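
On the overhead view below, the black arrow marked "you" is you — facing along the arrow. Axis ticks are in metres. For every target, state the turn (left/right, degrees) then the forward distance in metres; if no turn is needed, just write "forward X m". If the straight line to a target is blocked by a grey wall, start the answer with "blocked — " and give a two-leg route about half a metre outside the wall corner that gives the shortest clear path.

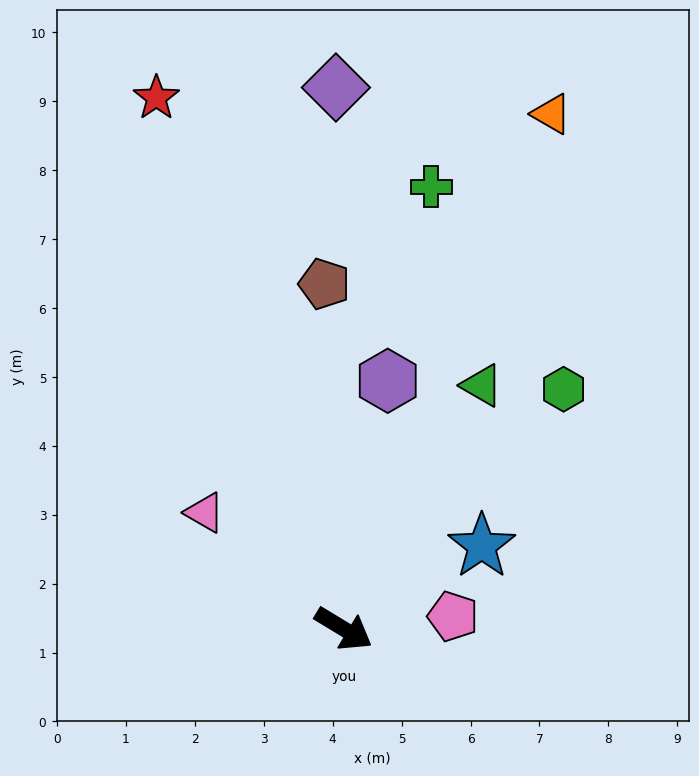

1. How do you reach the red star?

turn left 141°, forward 8.2 m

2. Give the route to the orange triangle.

turn left 99°, forward 8.1 m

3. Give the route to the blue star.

turn left 62°, forward 2.3 m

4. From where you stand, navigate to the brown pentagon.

turn left 124°, forward 5.0 m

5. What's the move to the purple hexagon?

turn left 111°, forward 3.7 m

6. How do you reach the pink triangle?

turn left 171°, forward 2.6 m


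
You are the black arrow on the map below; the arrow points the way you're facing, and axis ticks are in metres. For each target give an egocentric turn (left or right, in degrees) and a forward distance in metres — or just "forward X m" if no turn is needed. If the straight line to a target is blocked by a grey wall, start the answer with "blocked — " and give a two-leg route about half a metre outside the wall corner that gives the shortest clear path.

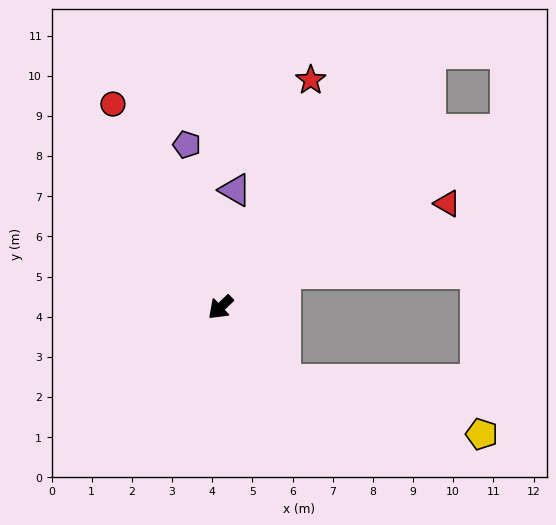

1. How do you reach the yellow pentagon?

blocked — turn left 87°, forward 2.4 m, then turn left 35°, forward 5.1 m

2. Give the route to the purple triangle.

turn right 141°, forward 2.9 m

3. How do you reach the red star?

turn right 155°, forward 6.1 m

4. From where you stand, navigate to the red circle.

turn right 106°, forward 5.7 m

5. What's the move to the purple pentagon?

turn right 122°, forward 4.1 m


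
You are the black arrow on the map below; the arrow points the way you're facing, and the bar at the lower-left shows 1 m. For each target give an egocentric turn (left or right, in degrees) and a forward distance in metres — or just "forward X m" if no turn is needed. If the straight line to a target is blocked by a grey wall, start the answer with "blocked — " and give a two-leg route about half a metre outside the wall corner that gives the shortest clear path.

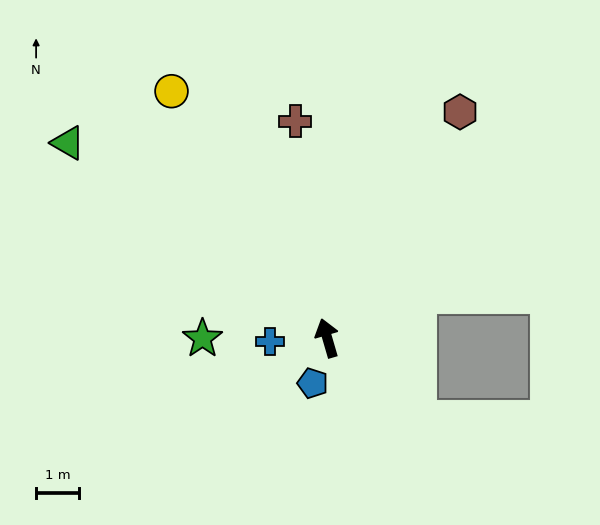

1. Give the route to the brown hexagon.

turn right 47°, forward 6.2 m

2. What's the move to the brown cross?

turn right 8°, forward 5.2 m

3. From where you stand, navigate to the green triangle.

turn left 37°, forward 7.6 m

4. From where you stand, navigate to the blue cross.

turn left 77°, forward 1.3 m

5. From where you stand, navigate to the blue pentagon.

turn left 146°, forward 1.1 m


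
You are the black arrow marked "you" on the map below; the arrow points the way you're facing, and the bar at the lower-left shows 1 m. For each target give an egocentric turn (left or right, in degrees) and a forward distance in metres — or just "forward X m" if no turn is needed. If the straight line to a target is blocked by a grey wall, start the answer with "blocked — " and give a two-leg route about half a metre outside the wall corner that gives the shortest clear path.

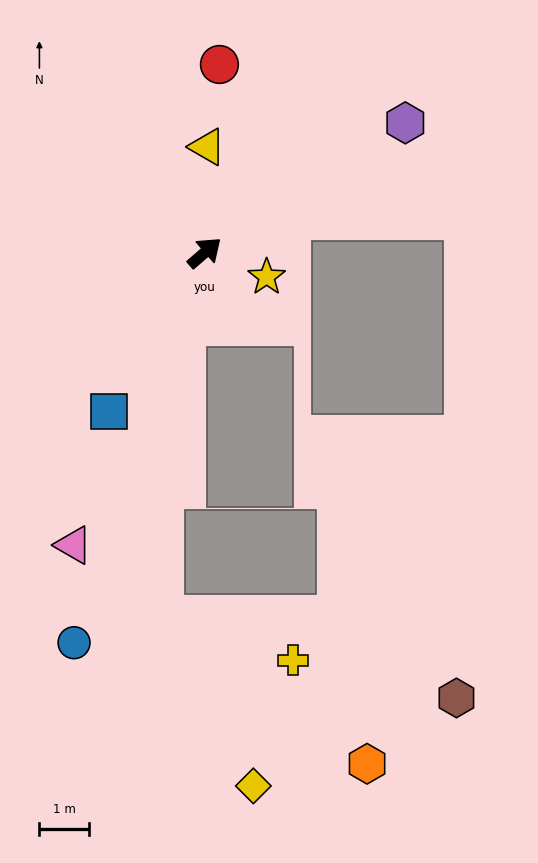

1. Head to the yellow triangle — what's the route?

turn left 48°, forward 2.1 m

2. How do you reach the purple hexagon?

turn right 8°, forward 4.8 m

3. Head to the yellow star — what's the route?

turn right 62°, forward 1.3 m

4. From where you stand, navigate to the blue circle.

turn right 149°, forward 8.2 m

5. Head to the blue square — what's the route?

turn right 162°, forward 3.7 m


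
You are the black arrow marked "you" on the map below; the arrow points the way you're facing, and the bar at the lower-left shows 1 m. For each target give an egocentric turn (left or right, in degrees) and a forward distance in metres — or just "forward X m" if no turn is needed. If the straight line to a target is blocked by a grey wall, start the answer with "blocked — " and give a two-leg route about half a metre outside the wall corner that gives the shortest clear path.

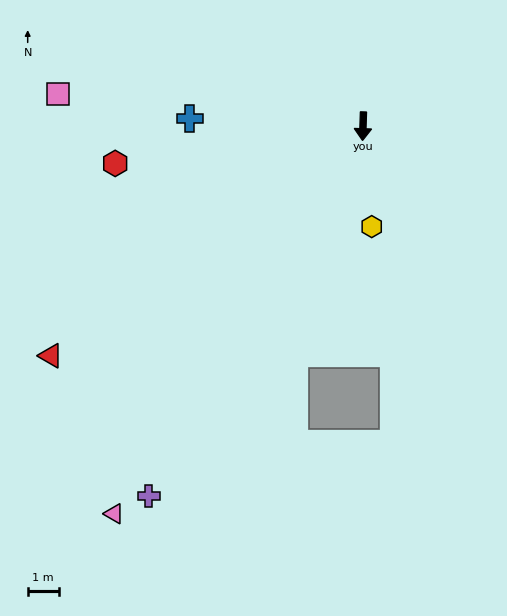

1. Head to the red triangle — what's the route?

turn right 52°, forward 12.5 m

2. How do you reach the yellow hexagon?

turn left 7°, forward 3.2 m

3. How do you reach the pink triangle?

turn right 31°, forward 14.8 m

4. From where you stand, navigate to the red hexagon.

turn right 80°, forward 8.1 m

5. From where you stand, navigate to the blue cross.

turn right 91°, forward 5.6 m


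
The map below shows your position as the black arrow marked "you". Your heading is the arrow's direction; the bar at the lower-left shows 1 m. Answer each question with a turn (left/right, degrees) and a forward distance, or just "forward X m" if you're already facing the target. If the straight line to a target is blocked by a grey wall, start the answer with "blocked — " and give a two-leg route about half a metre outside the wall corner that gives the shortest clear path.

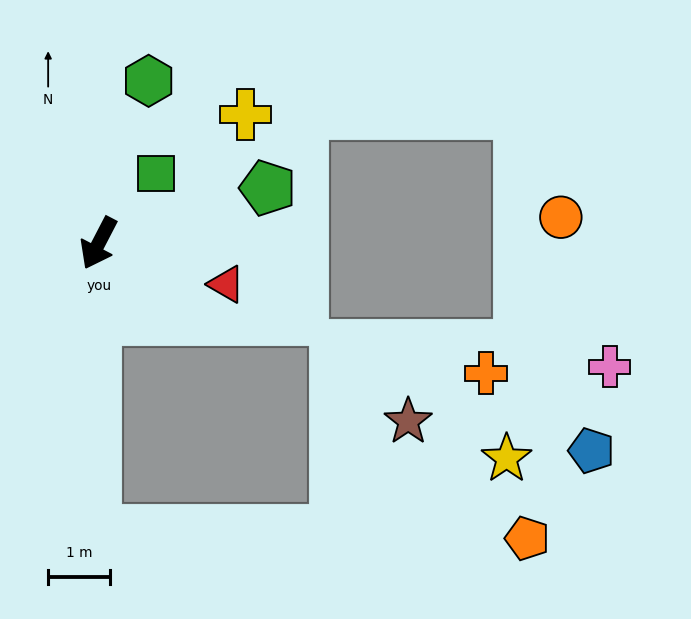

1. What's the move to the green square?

turn left 168°, forward 1.5 m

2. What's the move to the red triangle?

turn left 100°, forward 2.2 m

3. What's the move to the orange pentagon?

blocked — turn left 27°, forward 4.7 m, then turn left 90°, forward 7.0 m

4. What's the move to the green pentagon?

turn left 136°, forward 2.9 m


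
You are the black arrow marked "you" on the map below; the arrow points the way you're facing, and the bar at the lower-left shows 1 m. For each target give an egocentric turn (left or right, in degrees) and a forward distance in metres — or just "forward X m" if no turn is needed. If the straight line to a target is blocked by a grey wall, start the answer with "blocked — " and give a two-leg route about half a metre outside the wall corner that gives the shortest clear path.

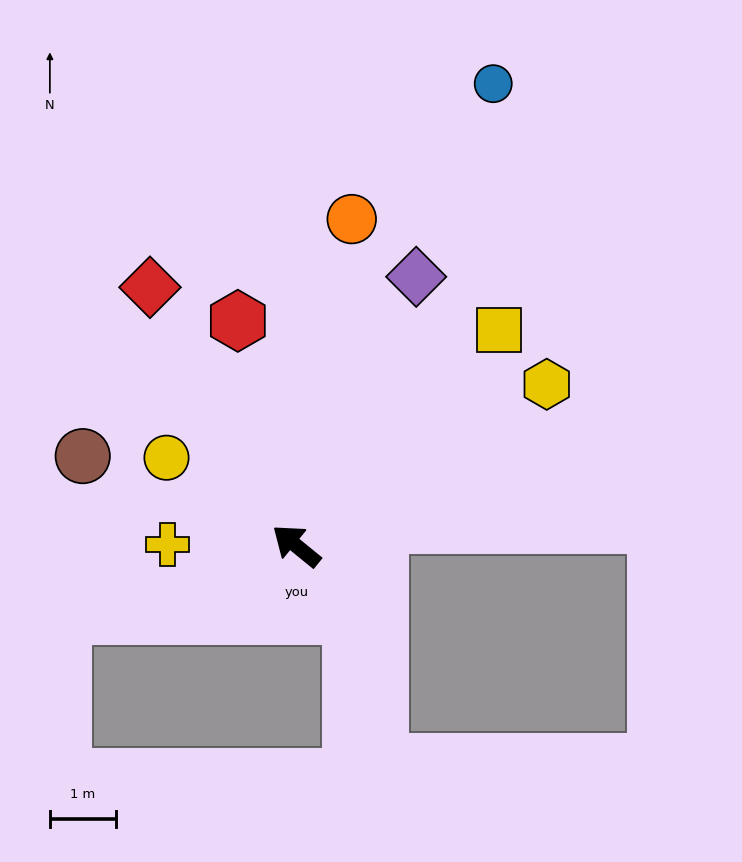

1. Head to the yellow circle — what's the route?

turn left 5°, forward 2.4 m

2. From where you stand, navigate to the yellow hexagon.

turn right 108°, forward 4.5 m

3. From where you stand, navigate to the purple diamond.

turn right 75°, forward 4.5 m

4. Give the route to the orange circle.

turn right 60°, forward 5.0 m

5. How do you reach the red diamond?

turn right 21°, forward 4.5 m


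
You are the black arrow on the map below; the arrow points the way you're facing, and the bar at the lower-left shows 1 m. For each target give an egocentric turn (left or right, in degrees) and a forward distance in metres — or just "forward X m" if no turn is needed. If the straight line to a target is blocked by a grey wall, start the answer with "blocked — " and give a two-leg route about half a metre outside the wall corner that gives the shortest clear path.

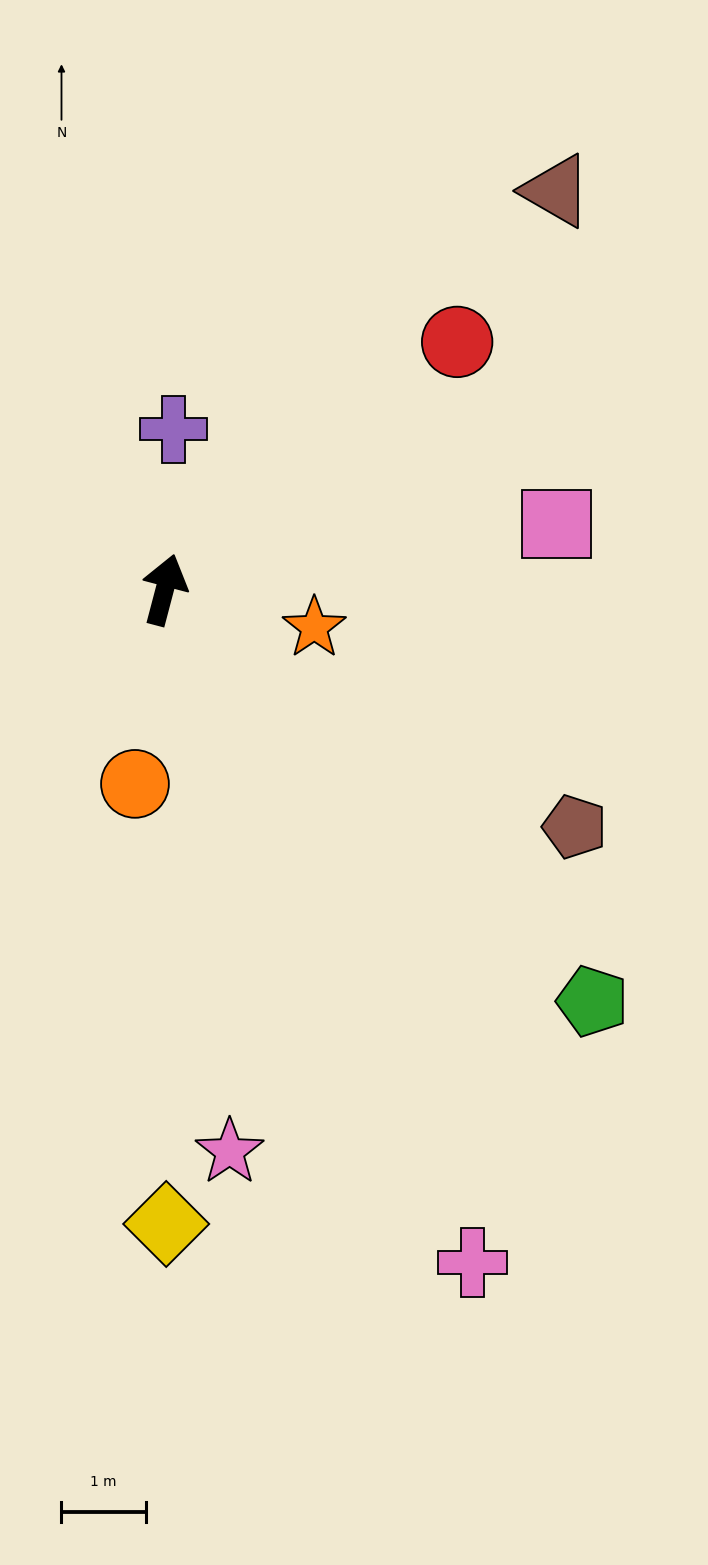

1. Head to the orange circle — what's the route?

turn right 174°, forward 2.3 m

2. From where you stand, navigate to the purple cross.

turn left 12°, forward 1.9 m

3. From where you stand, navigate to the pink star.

turn right 159°, forward 6.7 m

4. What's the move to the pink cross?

turn right 141°, forward 8.8 m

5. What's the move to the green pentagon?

turn right 119°, forward 7.1 m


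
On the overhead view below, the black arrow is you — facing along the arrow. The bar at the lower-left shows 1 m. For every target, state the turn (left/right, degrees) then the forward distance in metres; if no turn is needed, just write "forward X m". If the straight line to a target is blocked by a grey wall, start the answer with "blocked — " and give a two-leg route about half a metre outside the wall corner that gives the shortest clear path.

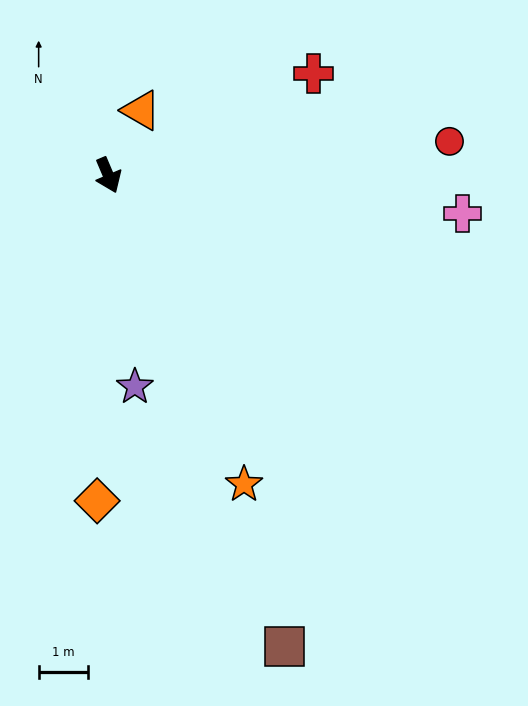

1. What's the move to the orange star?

forward 6.9 m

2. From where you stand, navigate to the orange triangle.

turn left 130°, forward 1.5 m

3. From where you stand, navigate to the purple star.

turn right 16°, forward 4.4 m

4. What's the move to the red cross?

turn left 93°, forward 4.7 m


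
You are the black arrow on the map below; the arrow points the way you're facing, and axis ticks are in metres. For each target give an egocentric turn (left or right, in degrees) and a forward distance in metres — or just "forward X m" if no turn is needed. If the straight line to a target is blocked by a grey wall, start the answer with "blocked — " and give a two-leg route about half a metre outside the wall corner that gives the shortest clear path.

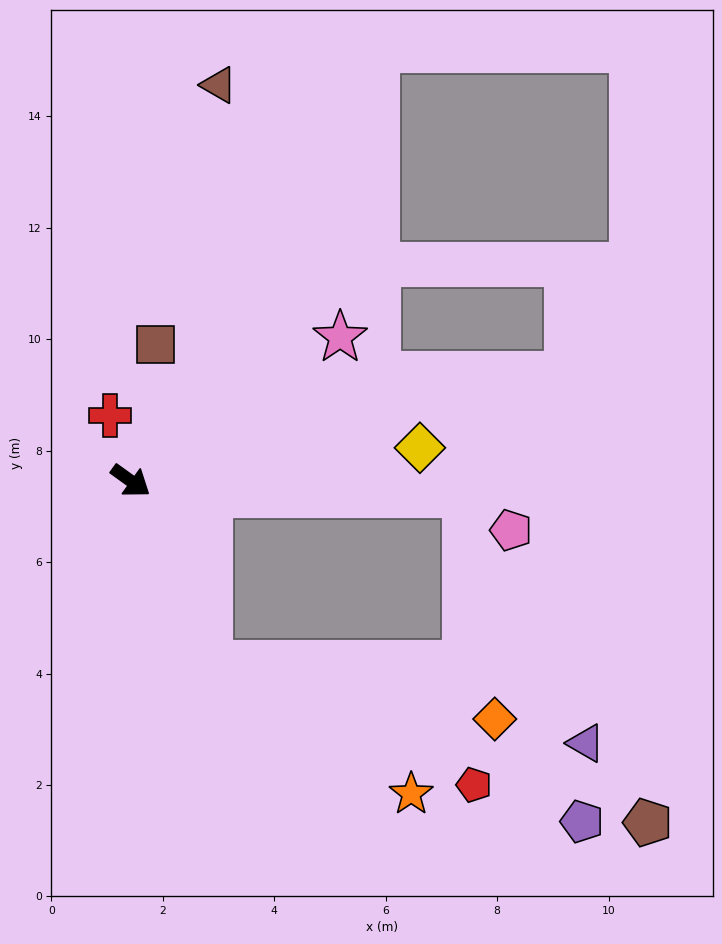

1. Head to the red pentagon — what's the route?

blocked — turn right 31°, forward 3.6 m, then turn left 42°, forward 5.2 m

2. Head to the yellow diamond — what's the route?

turn left 42°, forward 5.2 m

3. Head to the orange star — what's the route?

blocked — turn right 31°, forward 3.6 m, then turn left 34°, forward 4.3 m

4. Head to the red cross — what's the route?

turn left 143°, forward 1.2 m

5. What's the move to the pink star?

turn left 70°, forward 4.6 m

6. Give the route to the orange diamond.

blocked — turn right 31°, forward 3.6 m, then turn left 56°, forward 5.2 m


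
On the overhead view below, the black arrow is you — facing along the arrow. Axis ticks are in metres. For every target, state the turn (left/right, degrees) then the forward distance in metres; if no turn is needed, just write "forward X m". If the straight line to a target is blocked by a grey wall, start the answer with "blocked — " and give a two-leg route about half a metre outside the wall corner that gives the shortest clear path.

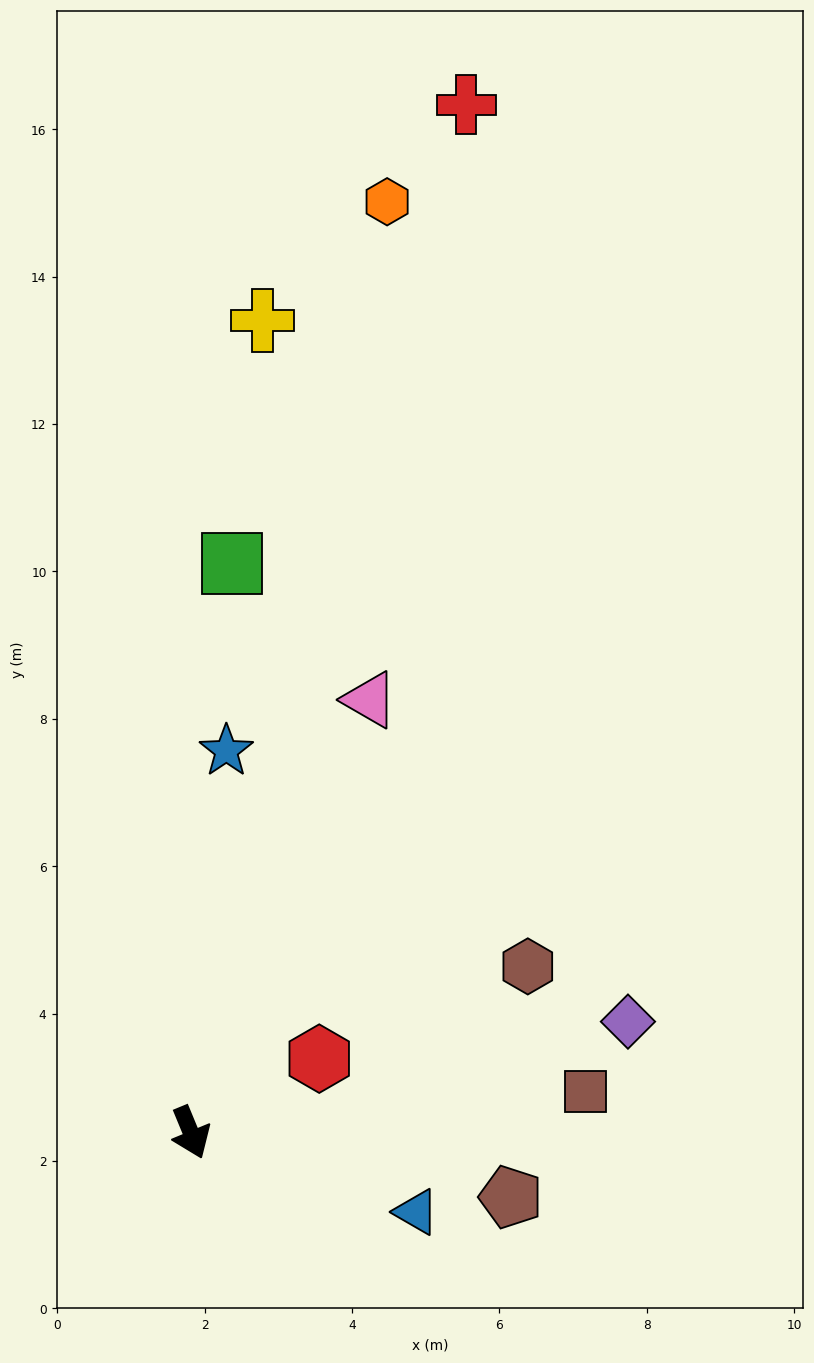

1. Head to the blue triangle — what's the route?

turn left 48°, forward 3.2 m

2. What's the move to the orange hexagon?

turn left 146°, forward 12.9 m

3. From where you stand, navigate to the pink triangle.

turn left 135°, forward 6.4 m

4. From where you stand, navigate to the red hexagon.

turn left 98°, forward 2.0 m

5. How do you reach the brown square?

turn left 74°, forward 5.4 m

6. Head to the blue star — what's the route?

turn left 152°, forward 5.2 m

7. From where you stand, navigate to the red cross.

turn left 143°, forward 14.4 m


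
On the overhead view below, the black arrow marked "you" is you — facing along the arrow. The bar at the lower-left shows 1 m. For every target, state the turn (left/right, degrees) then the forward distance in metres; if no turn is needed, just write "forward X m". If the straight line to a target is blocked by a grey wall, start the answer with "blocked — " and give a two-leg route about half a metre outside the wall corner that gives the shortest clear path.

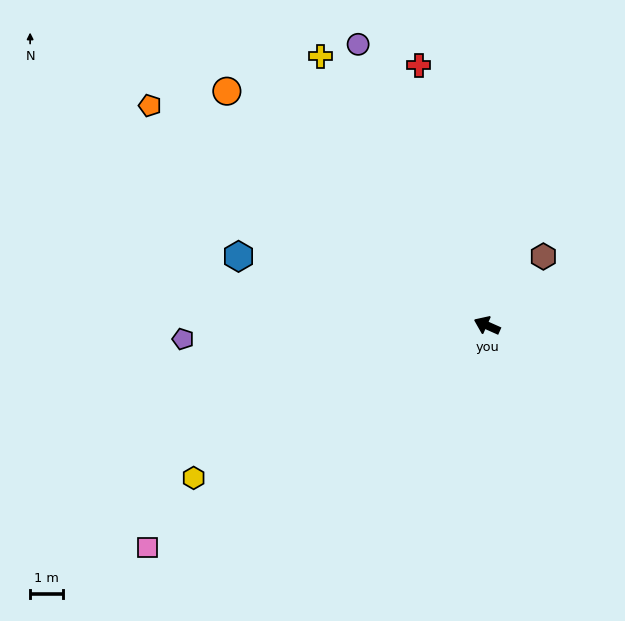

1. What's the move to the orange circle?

turn right 18°, forward 10.6 m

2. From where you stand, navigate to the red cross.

turn right 51°, forward 8.2 m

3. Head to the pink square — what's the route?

turn left 57°, forward 12.3 m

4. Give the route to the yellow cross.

turn right 34°, forward 9.6 m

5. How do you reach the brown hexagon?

turn right 105°, forward 2.7 m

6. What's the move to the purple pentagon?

turn left 27°, forward 9.2 m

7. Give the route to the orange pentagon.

turn right 9°, forward 12.2 m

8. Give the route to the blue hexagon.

turn left 8°, forward 7.8 m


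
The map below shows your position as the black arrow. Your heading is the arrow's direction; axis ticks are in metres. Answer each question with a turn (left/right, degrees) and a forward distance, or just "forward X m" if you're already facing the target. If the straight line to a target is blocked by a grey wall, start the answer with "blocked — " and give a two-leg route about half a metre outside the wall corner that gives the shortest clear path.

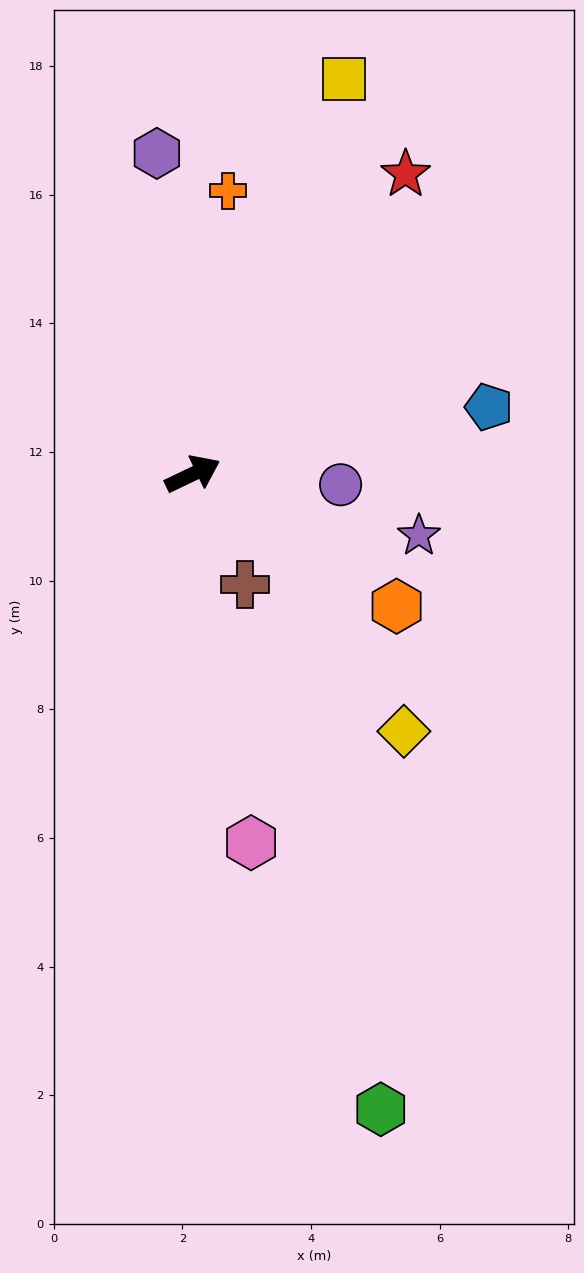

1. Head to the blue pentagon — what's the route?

turn right 13°, forward 4.7 m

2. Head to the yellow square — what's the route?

turn left 44°, forward 6.6 m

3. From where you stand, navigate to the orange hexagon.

turn right 59°, forward 3.8 m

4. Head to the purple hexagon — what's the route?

turn left 71°, forward 5.0 m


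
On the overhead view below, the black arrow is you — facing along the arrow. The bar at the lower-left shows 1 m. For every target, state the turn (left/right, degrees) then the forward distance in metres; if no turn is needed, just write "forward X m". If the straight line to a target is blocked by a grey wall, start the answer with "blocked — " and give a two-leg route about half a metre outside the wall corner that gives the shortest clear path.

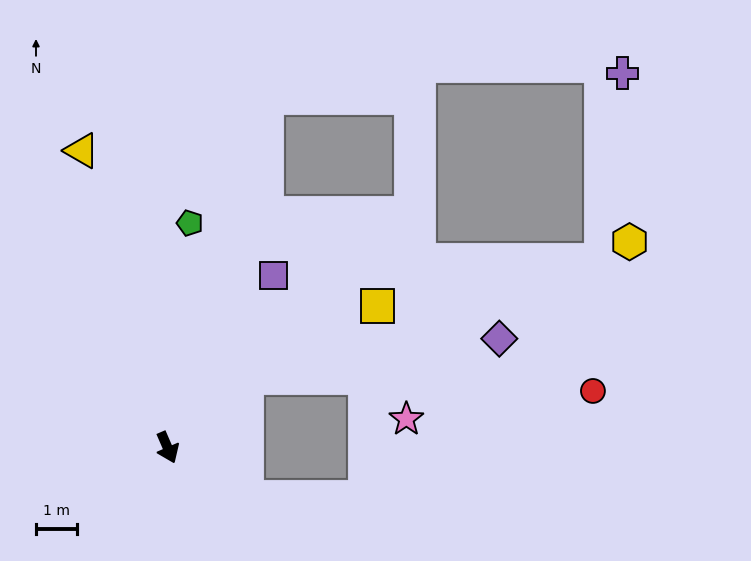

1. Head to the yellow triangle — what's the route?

turn left 173°, forward 7.5 m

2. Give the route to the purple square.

turn left 125°, forward 4.9 m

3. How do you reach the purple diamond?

blocked — turn left 109°, forward 2.5 m, then turn right 34°, forward 6.2 m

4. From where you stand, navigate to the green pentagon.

turn left 151°, forward 5.4 m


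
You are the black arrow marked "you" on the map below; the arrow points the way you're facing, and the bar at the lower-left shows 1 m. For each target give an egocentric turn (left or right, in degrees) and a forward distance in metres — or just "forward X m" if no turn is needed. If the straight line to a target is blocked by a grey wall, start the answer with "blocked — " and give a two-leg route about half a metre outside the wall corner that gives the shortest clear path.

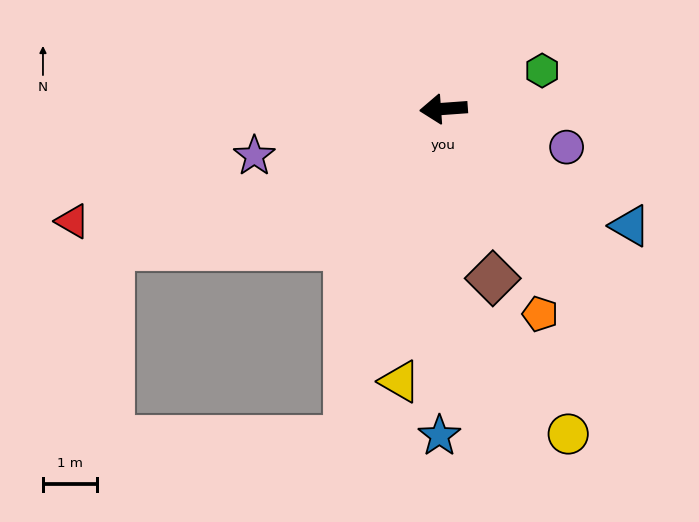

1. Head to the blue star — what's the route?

turn left 85°, forward 6.1 m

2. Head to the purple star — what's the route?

turn left 10°, forward 3.6 m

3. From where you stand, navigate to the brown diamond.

turn left 102°, forward 3.3 m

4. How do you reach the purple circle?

turn left 159°, forward 2.4 m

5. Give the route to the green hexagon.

turn right 163°, forward 2.0 m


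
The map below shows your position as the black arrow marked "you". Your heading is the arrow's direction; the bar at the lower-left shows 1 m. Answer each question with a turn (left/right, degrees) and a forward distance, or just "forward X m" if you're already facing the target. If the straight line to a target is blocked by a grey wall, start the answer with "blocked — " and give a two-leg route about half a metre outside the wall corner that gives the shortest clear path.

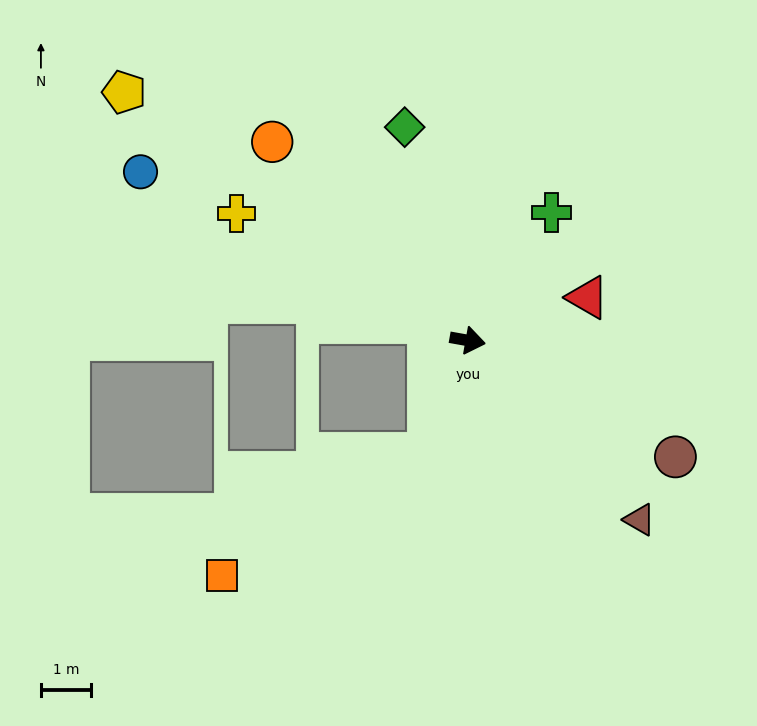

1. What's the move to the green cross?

turn left 67°, forward 3.1 m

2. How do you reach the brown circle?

turn right 19°, forward 4.8 m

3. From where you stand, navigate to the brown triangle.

turn right 36°, forward 5.0 m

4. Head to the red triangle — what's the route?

turn left 30°, forward 2.6 m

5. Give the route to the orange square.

blocked — turn right 99°, forward 2.4 m, then turn right 40°, forward 4.8 m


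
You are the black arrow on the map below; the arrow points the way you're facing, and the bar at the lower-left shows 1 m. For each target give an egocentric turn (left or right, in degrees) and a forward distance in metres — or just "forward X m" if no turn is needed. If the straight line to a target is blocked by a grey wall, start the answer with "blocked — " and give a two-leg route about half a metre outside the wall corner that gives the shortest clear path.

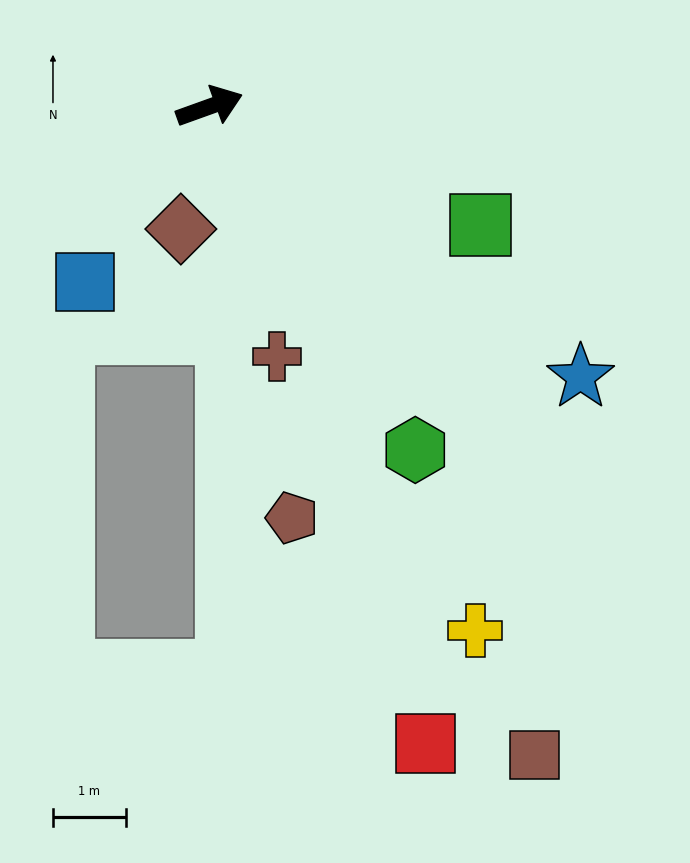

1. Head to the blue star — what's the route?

turn right 56°, forward 6.3 m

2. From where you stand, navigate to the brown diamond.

turn right 123°, forward 1.7 m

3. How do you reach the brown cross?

turn right 95°, forward 3.5 m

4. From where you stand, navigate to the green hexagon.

turn right 79°, forward 5.5 m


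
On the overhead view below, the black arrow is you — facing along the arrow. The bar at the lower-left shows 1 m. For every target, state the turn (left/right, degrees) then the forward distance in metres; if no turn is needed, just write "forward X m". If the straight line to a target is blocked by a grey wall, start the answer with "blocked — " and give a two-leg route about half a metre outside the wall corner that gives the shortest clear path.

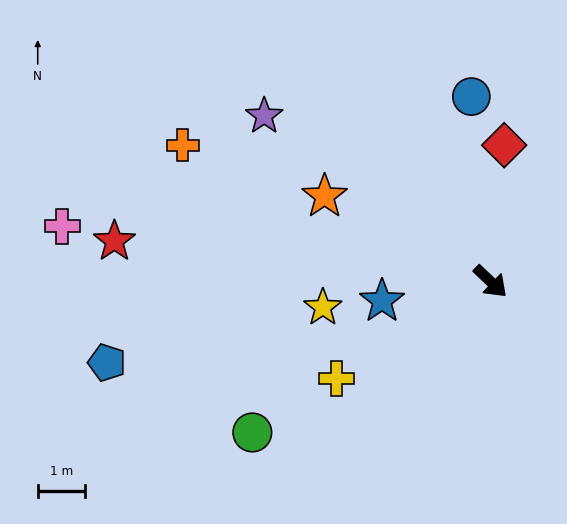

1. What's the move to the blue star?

turn right 126°, forward 2.4 m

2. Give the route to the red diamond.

turn left 128°, forward 2.9 m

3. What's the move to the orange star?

turn right 164°, forward 4.0 m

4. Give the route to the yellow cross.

turn right 104°, forward 3.9 m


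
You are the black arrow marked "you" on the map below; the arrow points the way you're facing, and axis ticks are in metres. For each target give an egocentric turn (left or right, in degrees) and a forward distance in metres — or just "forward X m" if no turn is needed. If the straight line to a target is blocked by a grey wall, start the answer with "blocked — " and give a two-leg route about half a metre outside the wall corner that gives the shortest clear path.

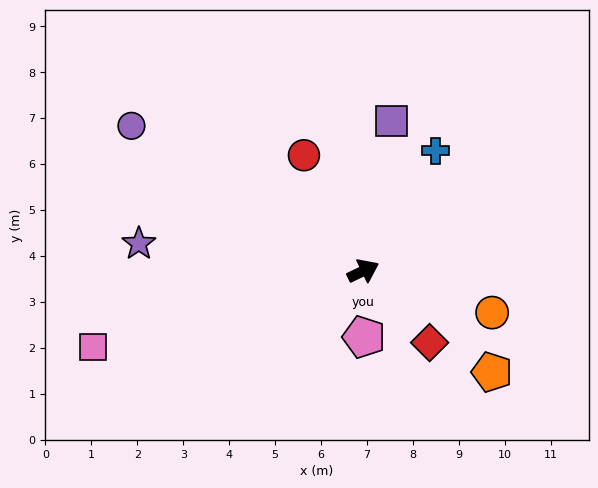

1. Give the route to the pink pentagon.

turn right 115°, forward 1.4 m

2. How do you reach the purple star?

turn left 147°, forward 4.9 m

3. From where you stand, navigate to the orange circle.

turn right 44°, forward 2.9 m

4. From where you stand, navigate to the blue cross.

turn left 33°, forward 3.1 m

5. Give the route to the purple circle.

turn left 122°, forward 6.0 m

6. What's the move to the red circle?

turn left 91°, forward 2.8 m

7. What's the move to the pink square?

turn left 170°, forward 6.1 m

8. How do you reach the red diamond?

turn right 73°, forward 2.1 m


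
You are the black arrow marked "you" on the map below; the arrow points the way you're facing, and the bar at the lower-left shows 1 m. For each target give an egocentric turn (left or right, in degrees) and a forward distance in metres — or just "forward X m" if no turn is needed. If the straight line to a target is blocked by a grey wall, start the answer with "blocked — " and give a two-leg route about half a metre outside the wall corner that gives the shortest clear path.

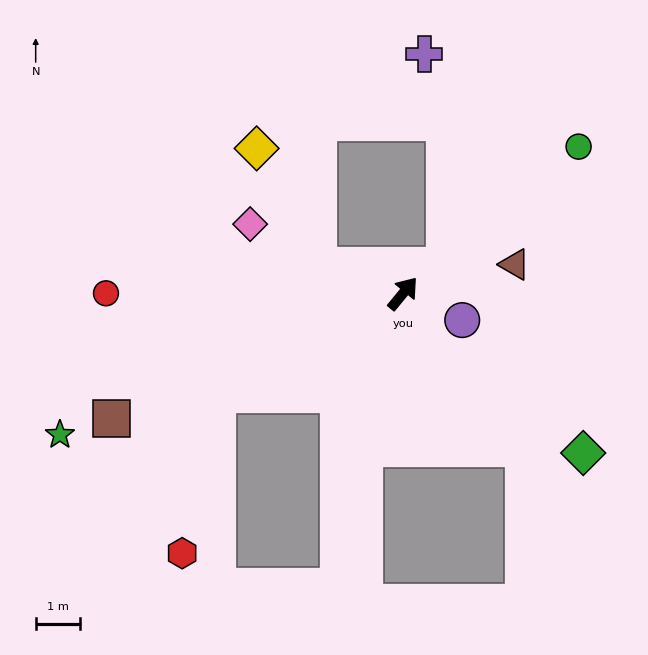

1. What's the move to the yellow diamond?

blocked — turn left 112°, forward 2.0 m, then turn right 45°, forward 3.0 m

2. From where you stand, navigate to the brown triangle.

turn right 36°, forward 2.6 m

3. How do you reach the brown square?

turn left 153°, forward 7.2 m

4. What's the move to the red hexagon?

blocked — turn left 158°, forward 4.8 m, then turn left 49°, forward 3.7 m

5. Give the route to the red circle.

turn left 129°, forward 6.7 m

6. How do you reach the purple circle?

turn right 75°, forward 1.5 m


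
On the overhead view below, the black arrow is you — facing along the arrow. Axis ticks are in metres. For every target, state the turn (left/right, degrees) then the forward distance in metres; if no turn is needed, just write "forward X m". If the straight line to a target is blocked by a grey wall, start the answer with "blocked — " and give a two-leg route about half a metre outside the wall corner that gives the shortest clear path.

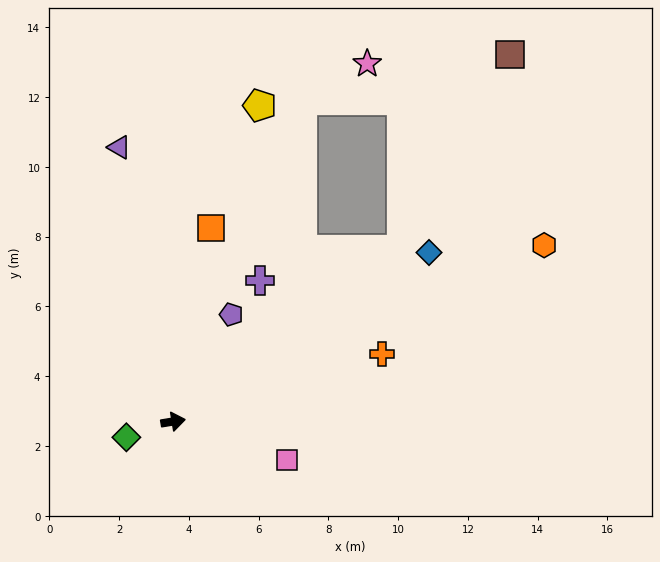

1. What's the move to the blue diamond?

turn left 24°, forward 8.8 m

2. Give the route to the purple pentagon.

turn left 52°, forward 3.5 m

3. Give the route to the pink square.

turn right 28°, forward 3.5 m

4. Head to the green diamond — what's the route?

turn right 171°, forward 1.4 m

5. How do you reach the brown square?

blocked — turn left 28°, forward 8.2 m, then turn left 24°, forward 6.4 m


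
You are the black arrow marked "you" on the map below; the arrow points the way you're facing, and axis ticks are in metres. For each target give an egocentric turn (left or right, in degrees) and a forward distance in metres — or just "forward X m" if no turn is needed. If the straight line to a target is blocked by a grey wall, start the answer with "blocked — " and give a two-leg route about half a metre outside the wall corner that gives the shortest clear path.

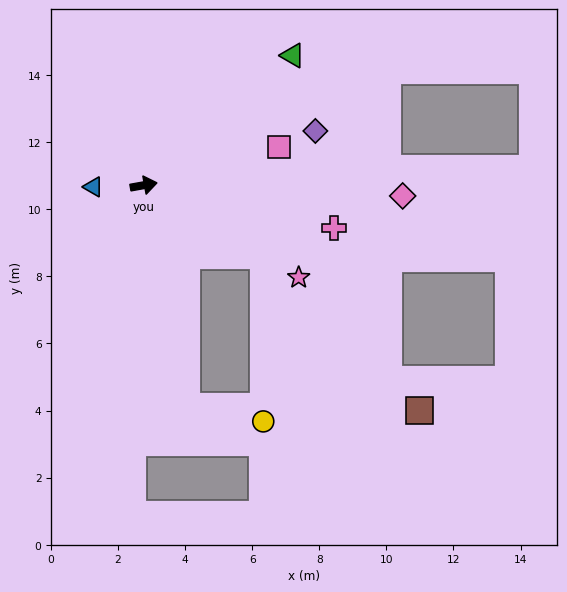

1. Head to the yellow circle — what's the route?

blocked — turn right 89°, forward 6.7 m, then turn left 68°, forward 2.3 m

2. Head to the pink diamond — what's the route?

turn right 13°, forward 7.7 m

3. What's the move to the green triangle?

turn left 31°, forward 5.9 m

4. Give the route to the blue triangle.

turn left 172°, forward 1.5 m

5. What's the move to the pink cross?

turn right 23°, forward 5.8 m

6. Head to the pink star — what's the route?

turn right 41°, forward 5.4 m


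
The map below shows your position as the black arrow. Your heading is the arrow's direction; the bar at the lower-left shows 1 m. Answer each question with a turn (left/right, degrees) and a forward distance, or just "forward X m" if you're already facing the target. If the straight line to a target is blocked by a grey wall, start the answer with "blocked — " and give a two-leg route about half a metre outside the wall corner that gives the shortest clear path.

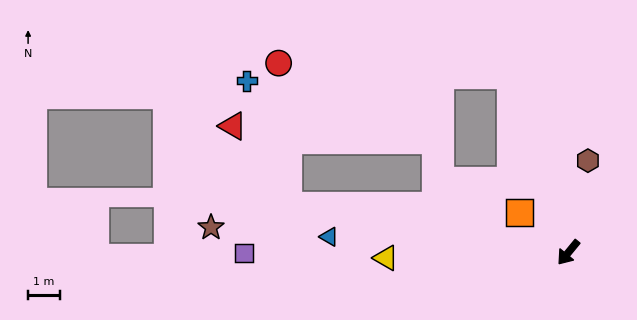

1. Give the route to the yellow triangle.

turn right 49°, forward 5.7 m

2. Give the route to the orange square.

turn right 89°, forward 2.0 m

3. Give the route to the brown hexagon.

turn right 153°, forward 2.9 m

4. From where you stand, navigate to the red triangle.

blocked — turn right 60°, forward 8.9 m, then turn right 45°, forward 3.0 m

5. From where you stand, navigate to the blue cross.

blocked — turn right 60°, forward 8.9 m, then turn right 62°, forward 4.1 m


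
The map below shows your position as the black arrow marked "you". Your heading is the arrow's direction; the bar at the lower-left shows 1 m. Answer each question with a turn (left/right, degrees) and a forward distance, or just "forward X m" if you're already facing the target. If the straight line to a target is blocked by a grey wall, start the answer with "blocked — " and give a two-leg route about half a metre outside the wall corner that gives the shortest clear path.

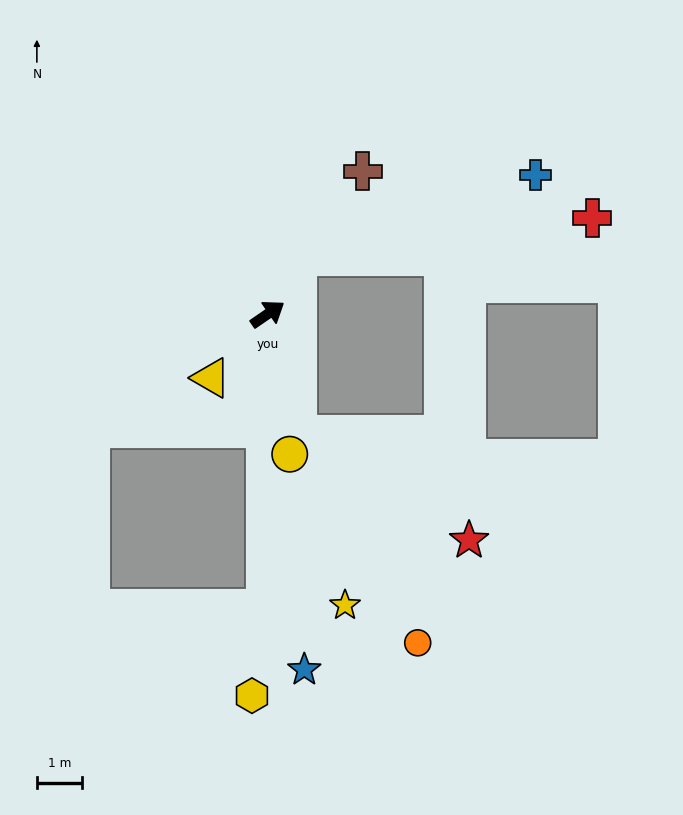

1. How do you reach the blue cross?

blocked — turn left 28°, forward 1.4 m, then turn right 43°, forward 5.6 m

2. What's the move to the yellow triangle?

turn right 166°, forward 1.9 m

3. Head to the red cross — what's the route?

blocked — turn left 28°, forward 1.4 m, then turn right 55°, forward 6.6 m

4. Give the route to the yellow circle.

turn right 116°, forward 3.1 m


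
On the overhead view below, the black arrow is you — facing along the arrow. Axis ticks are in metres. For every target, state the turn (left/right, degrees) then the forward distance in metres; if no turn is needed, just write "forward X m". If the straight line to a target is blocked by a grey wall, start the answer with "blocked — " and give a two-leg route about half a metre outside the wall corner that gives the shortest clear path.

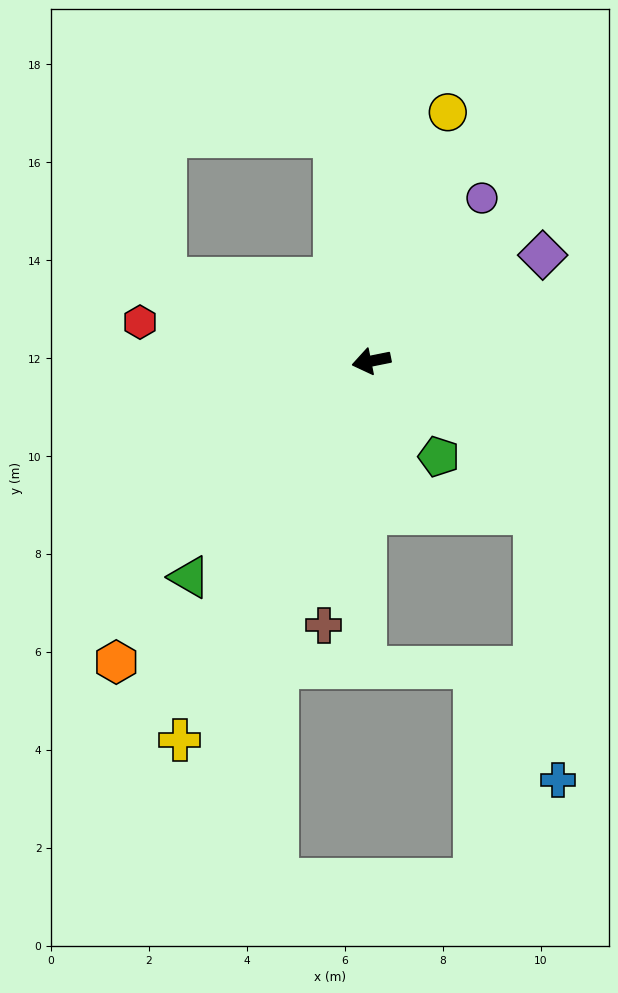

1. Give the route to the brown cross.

turn left 68°, forward 5.5 m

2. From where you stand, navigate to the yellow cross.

turn left 52°, forward 8.7 m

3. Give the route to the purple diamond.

turn right 160°, forward 4.1 m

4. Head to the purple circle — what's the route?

turn right 136°, forward 4.0 m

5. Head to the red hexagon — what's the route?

turn right 21°, forward 4.8 m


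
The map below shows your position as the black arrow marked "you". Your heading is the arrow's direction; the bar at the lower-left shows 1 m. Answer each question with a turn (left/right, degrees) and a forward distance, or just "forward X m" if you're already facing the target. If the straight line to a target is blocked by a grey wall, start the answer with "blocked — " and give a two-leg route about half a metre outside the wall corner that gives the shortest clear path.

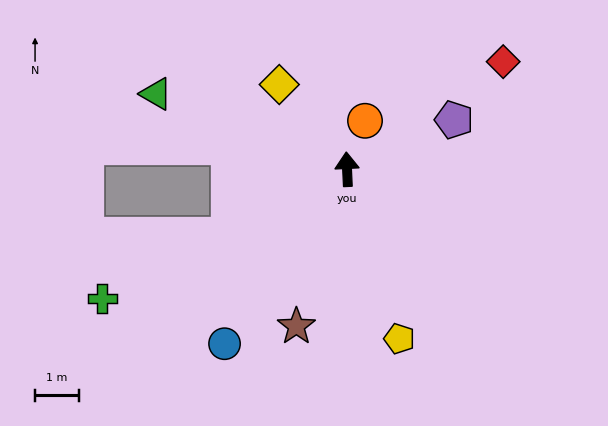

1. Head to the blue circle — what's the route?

turn left 142°, forward 4.9 m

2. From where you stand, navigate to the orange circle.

turn right 23°, forward 1.2 m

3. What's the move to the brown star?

turn left 159°, forward 3.8 m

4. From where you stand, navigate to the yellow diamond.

turn left 36°, forward 2.5 m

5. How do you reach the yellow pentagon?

turn right 165°, forward 4.1 m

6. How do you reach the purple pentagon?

turn right 68°, forward 2.7 m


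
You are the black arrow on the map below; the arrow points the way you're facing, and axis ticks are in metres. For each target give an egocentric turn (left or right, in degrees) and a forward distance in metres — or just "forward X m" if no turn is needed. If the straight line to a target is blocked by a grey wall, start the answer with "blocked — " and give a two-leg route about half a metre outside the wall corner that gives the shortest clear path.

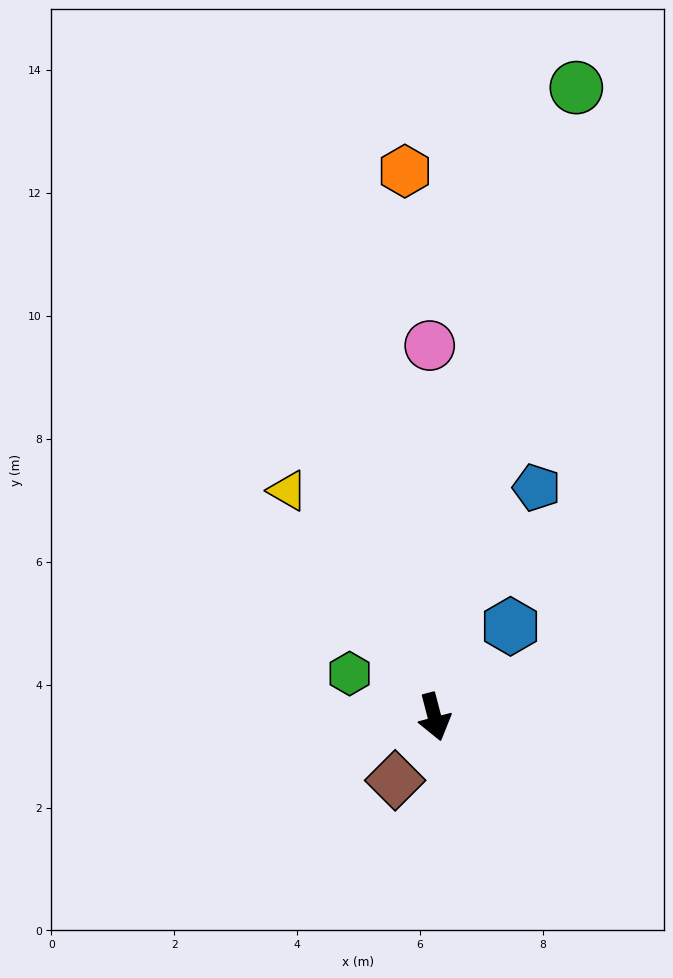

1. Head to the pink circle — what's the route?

turn left 166°, forward 6.0 m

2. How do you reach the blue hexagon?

turn left 125°, forward 1.9 m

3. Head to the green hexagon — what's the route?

turn right 132°, forward 1.6 m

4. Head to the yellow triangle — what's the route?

turn right 162°, forward 4.4 m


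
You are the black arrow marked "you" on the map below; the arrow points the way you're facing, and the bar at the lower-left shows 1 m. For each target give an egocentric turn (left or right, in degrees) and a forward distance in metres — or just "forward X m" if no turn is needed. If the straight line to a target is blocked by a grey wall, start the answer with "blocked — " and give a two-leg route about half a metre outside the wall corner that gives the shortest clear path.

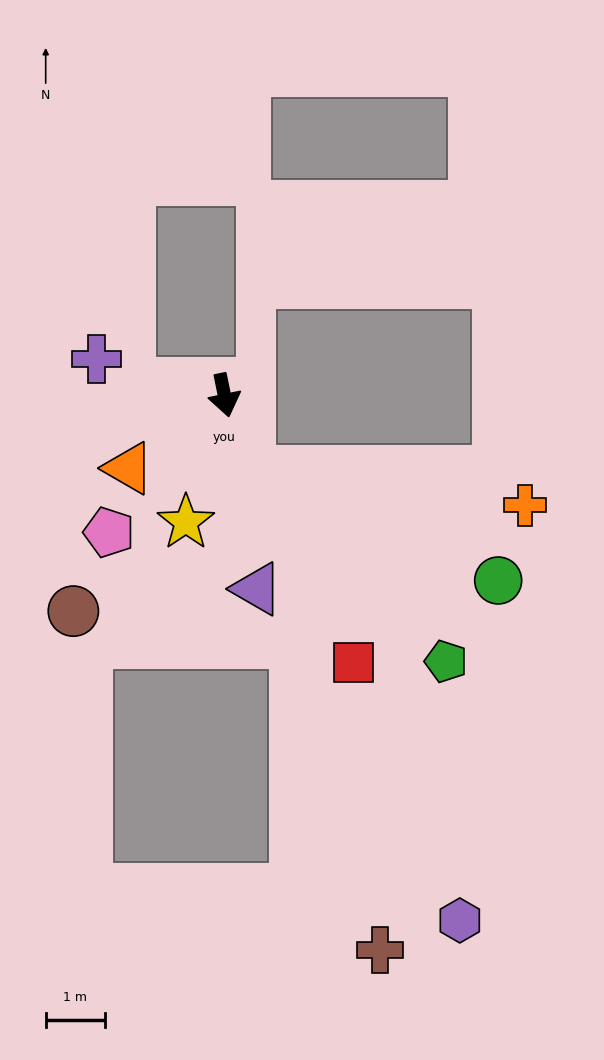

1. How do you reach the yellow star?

turn right 28°, forward 2.2 m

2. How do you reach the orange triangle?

turn right 64°, forward 2.0 m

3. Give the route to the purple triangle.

turn right 2°, forward 3.3 m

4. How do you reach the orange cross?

blocked — turn left 7°, forward 1.3 m, then turn left 64°, forward 4.6 m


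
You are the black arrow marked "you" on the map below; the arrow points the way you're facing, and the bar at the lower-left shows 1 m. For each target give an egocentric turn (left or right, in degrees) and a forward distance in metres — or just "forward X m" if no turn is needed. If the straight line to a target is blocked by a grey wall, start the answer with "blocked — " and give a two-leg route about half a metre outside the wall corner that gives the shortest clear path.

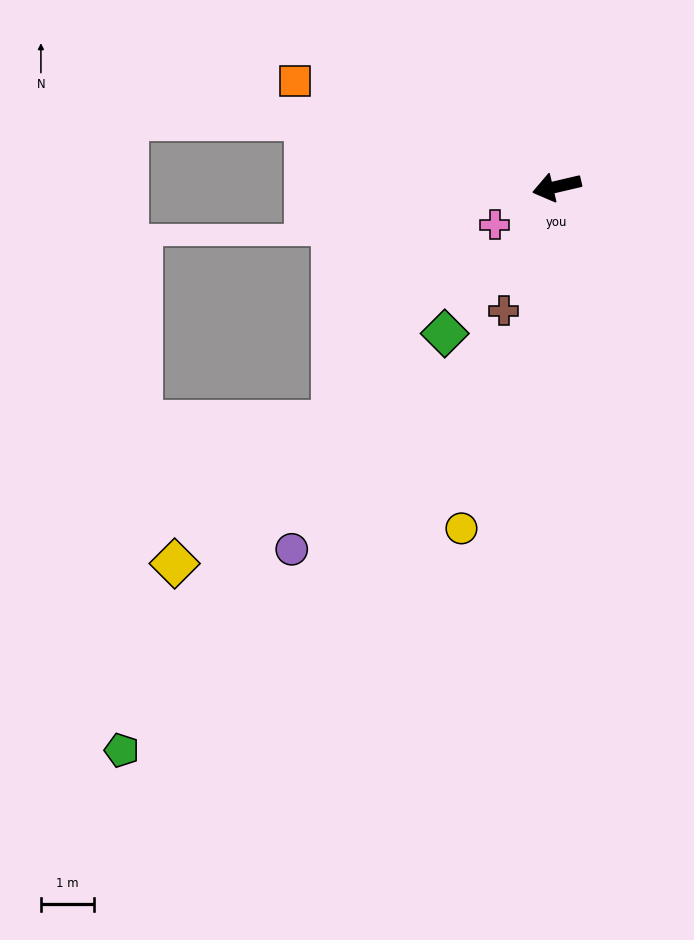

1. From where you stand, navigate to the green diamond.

turn left 39°, forward 3.5 m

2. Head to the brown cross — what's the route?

turn left 54°, forward 2.6 m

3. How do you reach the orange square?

turn right 35°, forward 5.4 m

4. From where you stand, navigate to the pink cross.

turn left 18°, forward 1.4 m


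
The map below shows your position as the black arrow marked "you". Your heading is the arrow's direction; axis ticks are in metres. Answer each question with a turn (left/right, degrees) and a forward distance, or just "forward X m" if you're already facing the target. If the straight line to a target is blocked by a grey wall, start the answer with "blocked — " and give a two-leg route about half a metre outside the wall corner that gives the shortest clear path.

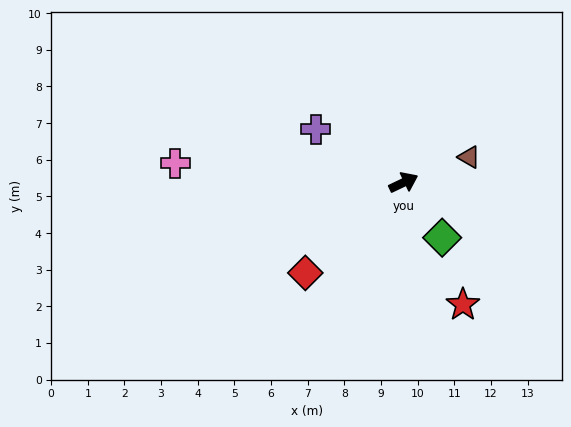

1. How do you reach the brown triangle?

turn right 4°, forward 1.9 m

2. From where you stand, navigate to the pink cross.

turn left 150°, forward 6.3 m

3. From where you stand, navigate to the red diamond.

turn right 163°, forward 3.6 m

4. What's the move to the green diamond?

turn right 81°, forward 1.8 m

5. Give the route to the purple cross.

turn left 123°, forward 2.8 m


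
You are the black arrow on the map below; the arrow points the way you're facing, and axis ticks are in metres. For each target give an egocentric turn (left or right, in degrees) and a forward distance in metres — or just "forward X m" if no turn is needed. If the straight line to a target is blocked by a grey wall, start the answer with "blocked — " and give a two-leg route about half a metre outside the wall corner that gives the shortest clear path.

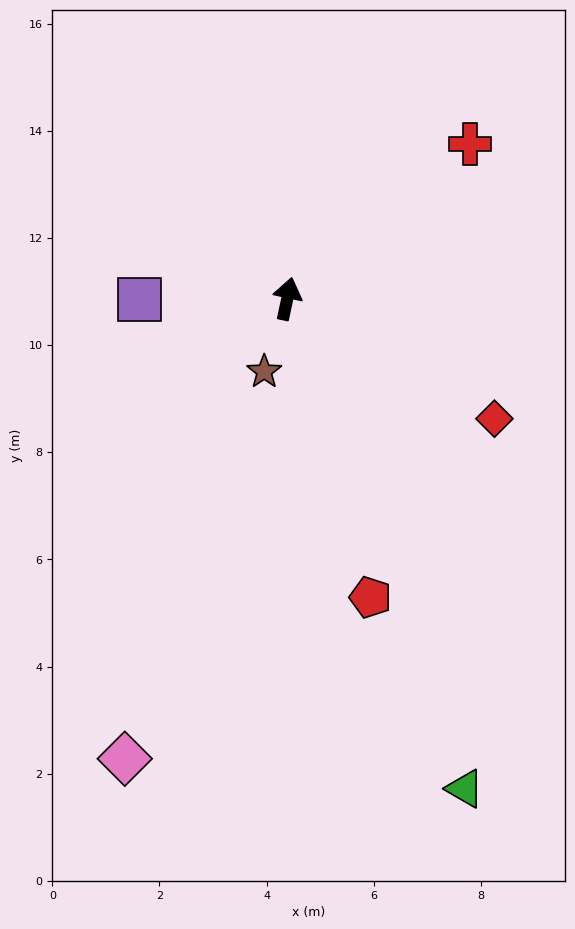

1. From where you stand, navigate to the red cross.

turn right 38°, forward 4.5 m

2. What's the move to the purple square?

turn left 102°, forward 2.8 m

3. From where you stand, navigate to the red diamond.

turn right 108°, forward 4.5 m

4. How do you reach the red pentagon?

turn right 152°, forward 5.8 m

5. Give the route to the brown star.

turn left 174°, forward 1.4 m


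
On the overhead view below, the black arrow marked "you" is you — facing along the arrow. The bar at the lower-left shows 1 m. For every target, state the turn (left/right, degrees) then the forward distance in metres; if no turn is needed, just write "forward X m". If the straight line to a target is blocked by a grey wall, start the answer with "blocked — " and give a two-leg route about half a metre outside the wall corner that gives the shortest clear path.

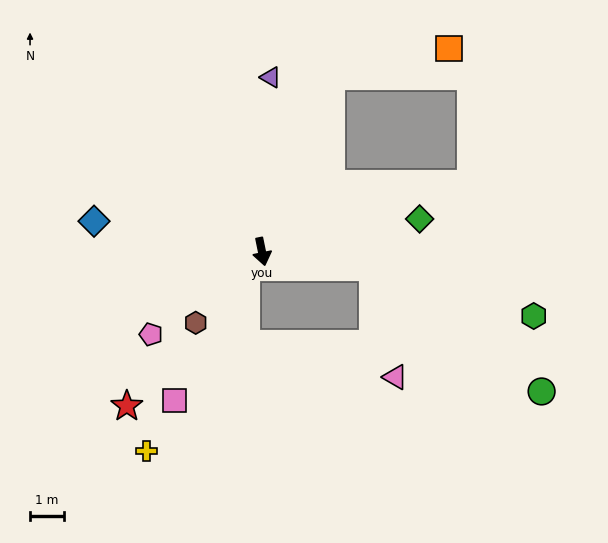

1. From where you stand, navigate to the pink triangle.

blocked — turn left 71°, forward 3.3 m, then turn right 71°, forward 3.3 m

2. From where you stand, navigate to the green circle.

blocked — turn left 71°, forward 3.3 m, then turn right 29°, forward 6.2 m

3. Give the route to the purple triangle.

turn left 166°, forward 5.2 m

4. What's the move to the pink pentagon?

turn right 65°, forward 4.1 m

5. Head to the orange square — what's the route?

blocked — turn left 147°, forward 5.6 m, then turn right 56°, forward 3.6 m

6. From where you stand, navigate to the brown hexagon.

turn right 54°, forward 2.9 m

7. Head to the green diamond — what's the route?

turn left 90°, forward 4.8 m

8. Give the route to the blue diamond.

turn right 112°, forward 5.0 m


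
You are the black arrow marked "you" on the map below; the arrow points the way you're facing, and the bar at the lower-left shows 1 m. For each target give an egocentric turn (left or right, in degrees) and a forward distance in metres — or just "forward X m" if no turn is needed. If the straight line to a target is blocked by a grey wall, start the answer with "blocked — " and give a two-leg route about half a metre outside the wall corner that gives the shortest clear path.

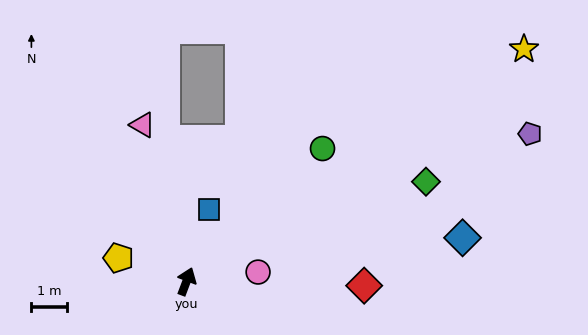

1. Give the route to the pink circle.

turn right 62°, forward 2.0 m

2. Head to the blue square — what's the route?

turn left 3°, forward 2.1 m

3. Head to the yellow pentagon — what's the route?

turn left 92°, forward 2.0 m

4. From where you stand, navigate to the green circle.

turn right 25°, forward 5.4 m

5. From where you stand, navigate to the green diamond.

turn right 47°, forward 7.3 m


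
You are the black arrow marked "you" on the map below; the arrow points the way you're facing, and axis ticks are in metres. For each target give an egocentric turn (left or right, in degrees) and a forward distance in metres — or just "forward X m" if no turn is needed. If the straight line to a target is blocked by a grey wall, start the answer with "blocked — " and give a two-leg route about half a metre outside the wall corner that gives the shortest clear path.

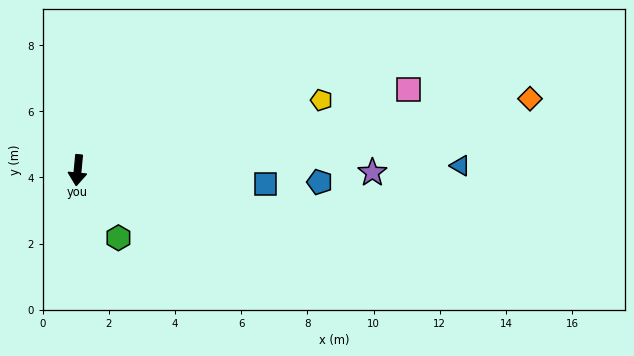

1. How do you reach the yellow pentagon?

turn left 111°, forward 7.7 m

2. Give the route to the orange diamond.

turn left 104°, forward 13.8 m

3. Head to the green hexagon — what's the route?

turn left 37°, forward 2.4 m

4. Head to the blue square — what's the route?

turn left 91°, forward 5.7 m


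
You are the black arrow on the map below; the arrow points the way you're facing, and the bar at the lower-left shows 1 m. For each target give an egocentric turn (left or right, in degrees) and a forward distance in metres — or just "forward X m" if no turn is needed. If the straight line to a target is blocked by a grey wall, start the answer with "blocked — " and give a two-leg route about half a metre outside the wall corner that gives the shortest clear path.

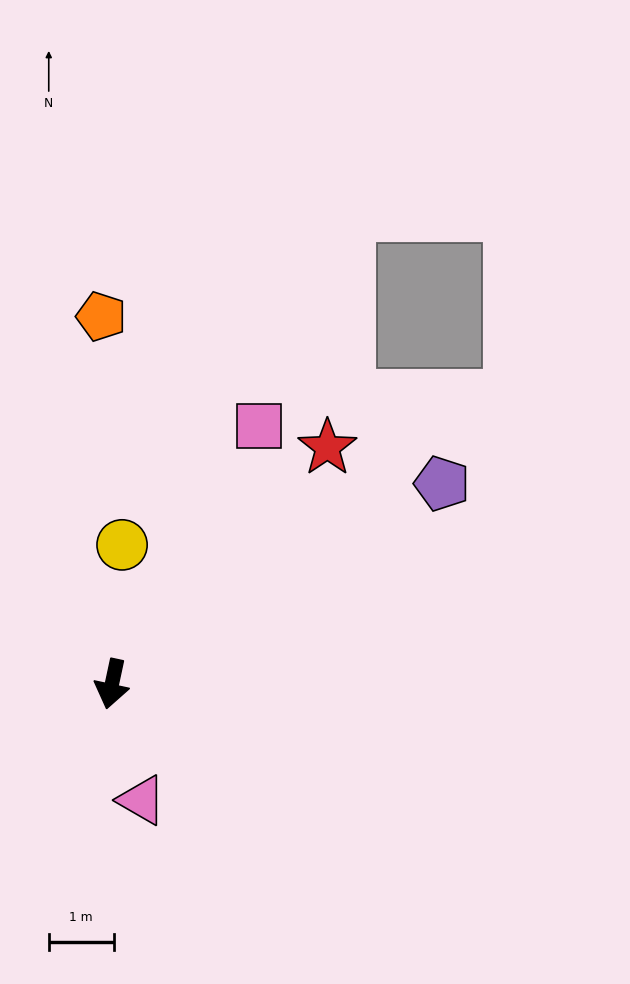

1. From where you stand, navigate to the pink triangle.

turn left 26°, forward 1.8 m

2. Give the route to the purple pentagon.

turn left 133°, forward 5.9 m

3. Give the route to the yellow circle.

turn right 172°, forward 2.1 m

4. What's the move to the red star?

turn left 150°, forward 4.9 m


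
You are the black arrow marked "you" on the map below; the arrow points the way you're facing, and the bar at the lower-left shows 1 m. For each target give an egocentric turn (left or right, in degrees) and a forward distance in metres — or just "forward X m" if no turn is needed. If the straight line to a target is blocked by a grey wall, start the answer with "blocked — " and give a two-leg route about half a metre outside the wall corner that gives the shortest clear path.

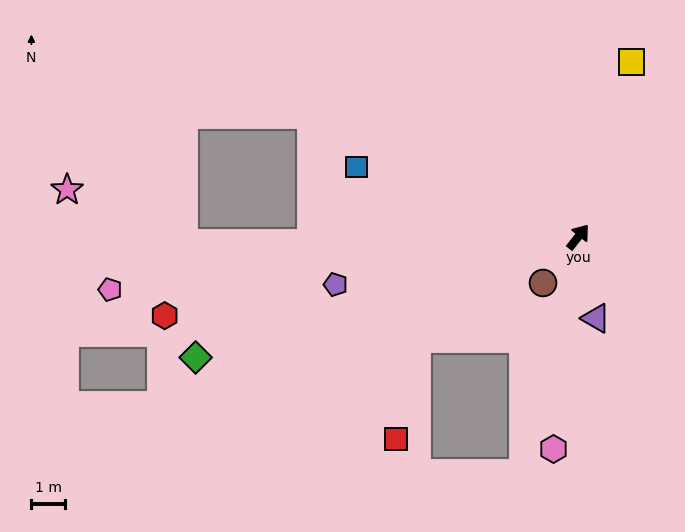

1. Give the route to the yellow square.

turn left 21°, forward 5.4 m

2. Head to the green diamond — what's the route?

turn left 146°, forward 11.9 m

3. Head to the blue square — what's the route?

turn left 111°, forward 6.9 m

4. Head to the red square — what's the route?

blocked — turn left 161°, forward 5.7 m, then turn left 46°, forward 3.0 m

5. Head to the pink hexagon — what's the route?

turn right 148°, forward 6.4 m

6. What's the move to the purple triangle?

turn right 129°, forward 2.5 m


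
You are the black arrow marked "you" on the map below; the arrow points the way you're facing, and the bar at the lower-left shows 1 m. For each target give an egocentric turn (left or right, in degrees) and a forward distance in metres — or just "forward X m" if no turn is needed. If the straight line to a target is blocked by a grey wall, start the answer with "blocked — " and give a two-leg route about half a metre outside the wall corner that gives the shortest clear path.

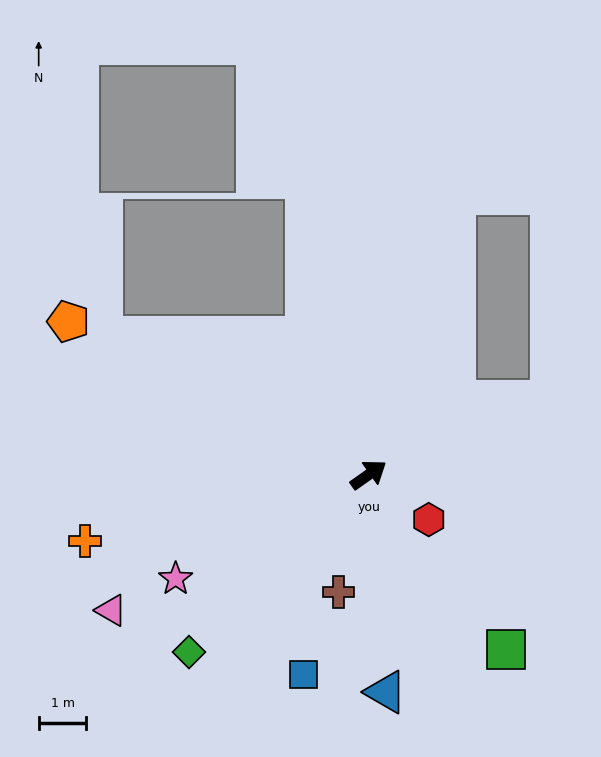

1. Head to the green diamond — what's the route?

turn right 171°, forward 5.3 m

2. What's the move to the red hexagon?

turn right 72°, forward 1.6 m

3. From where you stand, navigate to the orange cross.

turn left 158°, forward 6.1 m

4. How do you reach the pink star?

turn left 173°, forward 4.6 m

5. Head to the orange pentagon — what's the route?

turn left 118°, forward 7.1 m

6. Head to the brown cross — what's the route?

turn right 140°, forward 2.5 m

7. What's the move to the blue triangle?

turn right 121°, forward 4.6 m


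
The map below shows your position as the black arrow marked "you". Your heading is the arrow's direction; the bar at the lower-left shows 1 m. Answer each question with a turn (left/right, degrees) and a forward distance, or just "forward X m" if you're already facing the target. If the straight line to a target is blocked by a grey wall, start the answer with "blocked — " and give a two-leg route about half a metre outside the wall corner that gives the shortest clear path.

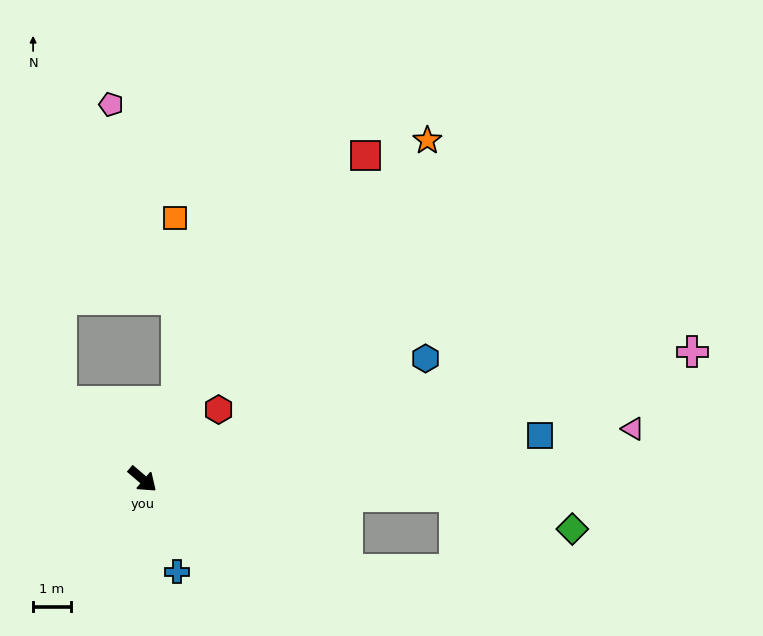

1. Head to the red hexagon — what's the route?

turn left 83°, forward 2.7 m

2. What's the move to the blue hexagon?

turn left 64°, forward 8.1 m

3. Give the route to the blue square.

turn left 47°, forward 10.6 m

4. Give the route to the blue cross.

turn right 29°, forward 2.6 m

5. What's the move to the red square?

turn left 96°, forward 10.4 m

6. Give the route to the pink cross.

turn left 54°, forward 14.9 m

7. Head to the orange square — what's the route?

blocked — turn left 107°, forward 2.2 m, then turn left 24°, forward 4.9 m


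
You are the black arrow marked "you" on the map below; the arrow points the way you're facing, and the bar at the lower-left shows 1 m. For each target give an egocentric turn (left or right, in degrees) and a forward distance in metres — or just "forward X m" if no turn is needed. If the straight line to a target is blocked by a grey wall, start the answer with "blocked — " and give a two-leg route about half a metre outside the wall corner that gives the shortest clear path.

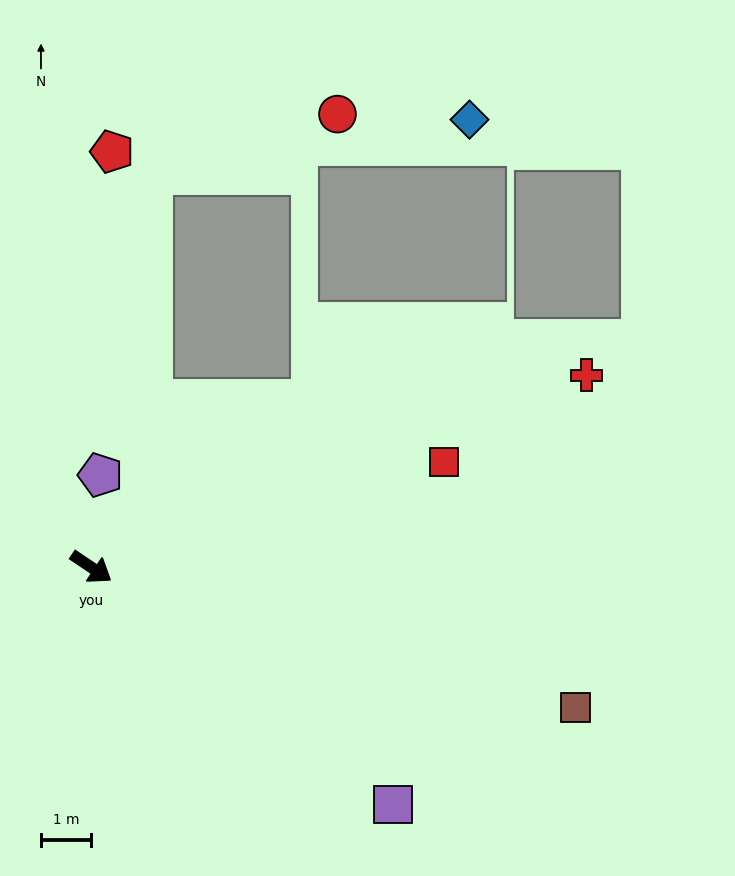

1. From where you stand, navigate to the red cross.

turn left 55°, forward 10.6 m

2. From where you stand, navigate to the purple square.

turn right 4°, forward 7.7 m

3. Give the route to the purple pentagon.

turn left 118°, forward 1.8 m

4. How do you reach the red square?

turn left 50°, forward 7.3 m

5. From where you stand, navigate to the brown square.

turn left 18°, forward 10.1 m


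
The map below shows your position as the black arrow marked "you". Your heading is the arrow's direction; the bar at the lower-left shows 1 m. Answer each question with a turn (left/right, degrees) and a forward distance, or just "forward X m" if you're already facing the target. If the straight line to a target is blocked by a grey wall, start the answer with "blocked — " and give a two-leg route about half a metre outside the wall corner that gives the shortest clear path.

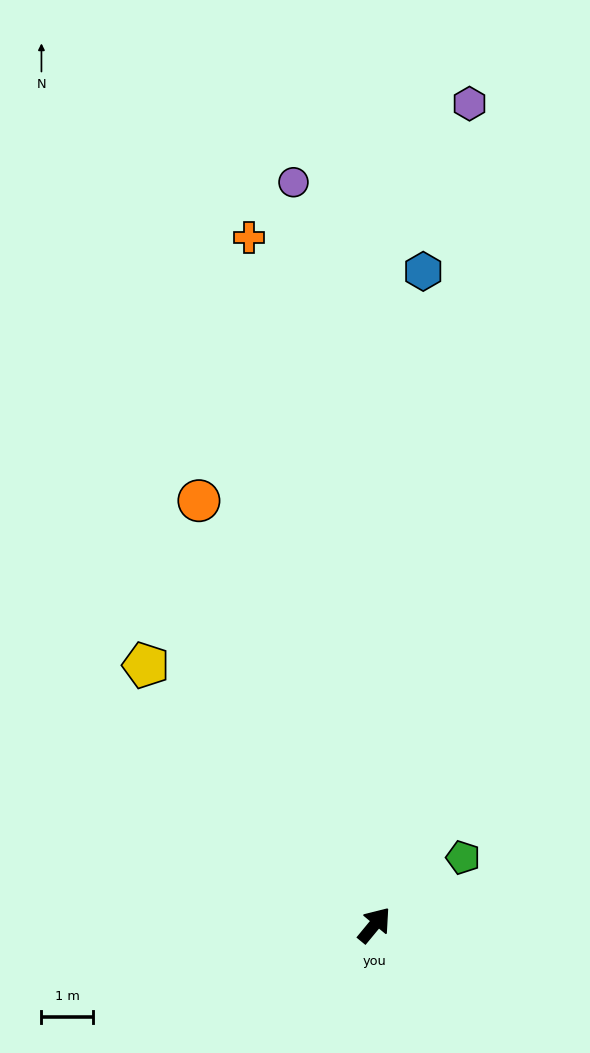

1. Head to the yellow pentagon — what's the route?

turn left 81°, forward 6.7 m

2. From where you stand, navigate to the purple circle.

turn left 46°, forward 14.4 m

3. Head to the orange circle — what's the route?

turn left 62°, forward 8.8 m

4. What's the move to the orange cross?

turn left 50°, forward 13.4 m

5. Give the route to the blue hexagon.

turn left 35°, forward 12.6 m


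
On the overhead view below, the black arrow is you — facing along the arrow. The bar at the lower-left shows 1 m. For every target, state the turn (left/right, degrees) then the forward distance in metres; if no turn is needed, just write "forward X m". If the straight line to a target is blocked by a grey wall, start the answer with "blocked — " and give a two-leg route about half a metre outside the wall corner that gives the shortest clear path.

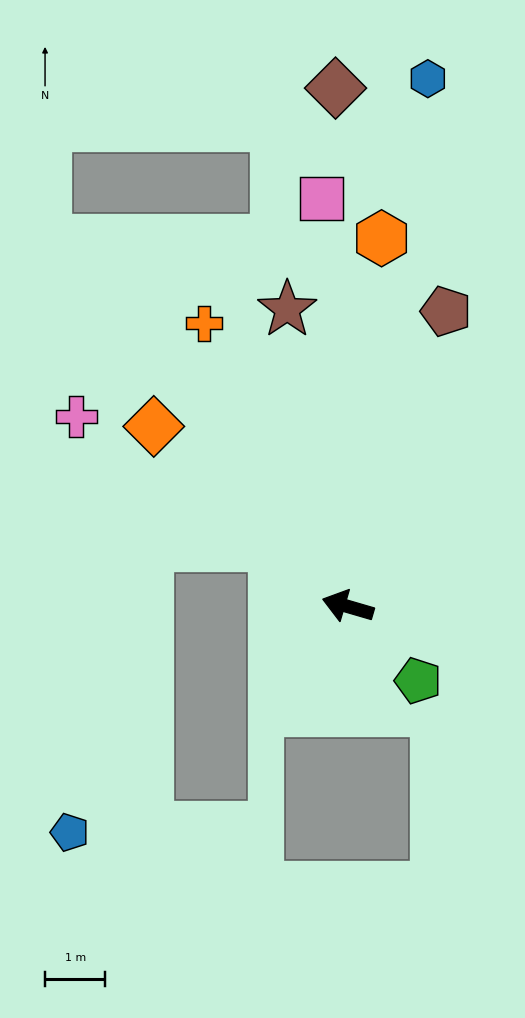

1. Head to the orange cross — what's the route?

turn right 47°, forward 5.3 m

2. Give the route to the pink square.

turn right 70°, forward 6.8 m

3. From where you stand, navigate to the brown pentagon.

turn right 92°, forward 5.2 m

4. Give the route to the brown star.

turn right 62°, forward 5.0 m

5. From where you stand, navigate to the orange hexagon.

turn right 79°, forward 6.1 m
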